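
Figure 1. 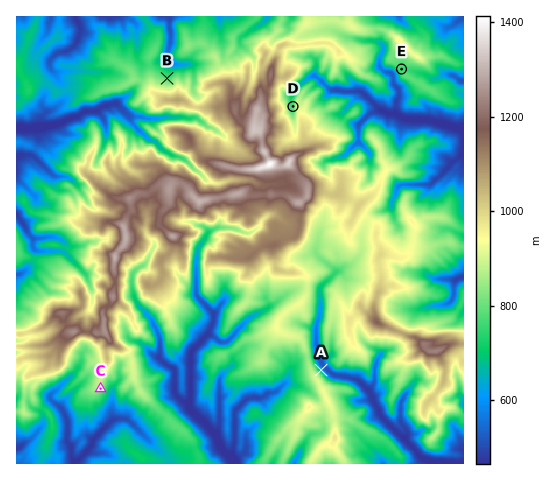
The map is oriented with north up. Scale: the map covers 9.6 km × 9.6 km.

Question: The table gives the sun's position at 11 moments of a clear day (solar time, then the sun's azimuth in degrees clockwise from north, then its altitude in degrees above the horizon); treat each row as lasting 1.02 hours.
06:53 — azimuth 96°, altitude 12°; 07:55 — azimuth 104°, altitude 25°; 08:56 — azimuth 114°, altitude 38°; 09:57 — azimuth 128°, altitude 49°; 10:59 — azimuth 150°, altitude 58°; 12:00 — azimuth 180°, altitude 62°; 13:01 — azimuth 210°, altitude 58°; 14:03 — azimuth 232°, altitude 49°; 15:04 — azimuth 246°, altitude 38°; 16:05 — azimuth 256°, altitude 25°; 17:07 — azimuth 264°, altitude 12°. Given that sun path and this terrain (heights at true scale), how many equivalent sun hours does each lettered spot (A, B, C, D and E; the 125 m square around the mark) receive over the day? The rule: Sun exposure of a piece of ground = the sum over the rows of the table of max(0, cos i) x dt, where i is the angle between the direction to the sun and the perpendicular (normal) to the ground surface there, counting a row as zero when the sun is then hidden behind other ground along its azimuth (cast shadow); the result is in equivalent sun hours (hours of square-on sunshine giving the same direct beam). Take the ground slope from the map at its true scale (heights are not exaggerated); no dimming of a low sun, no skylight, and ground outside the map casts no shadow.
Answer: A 2.8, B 4.4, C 7.1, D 3.4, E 6.7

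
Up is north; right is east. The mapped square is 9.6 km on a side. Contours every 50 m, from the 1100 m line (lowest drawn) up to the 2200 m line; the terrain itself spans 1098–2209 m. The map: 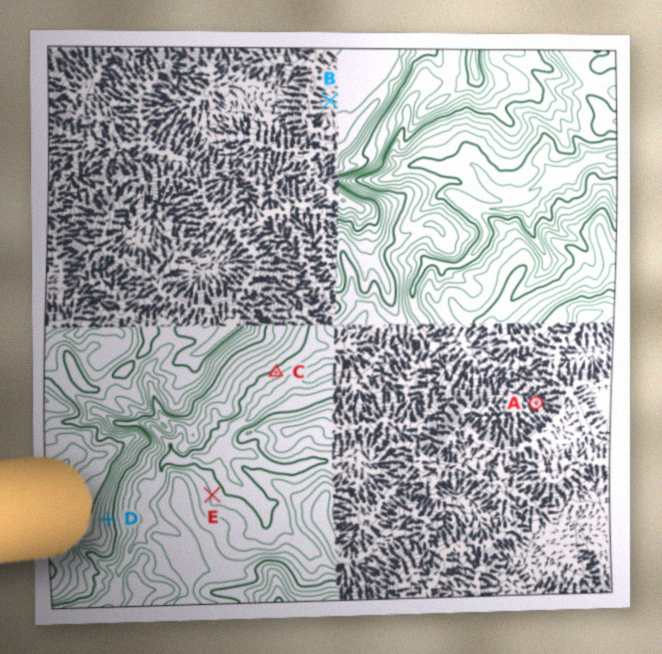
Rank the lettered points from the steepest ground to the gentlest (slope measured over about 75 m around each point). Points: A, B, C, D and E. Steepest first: D A C E B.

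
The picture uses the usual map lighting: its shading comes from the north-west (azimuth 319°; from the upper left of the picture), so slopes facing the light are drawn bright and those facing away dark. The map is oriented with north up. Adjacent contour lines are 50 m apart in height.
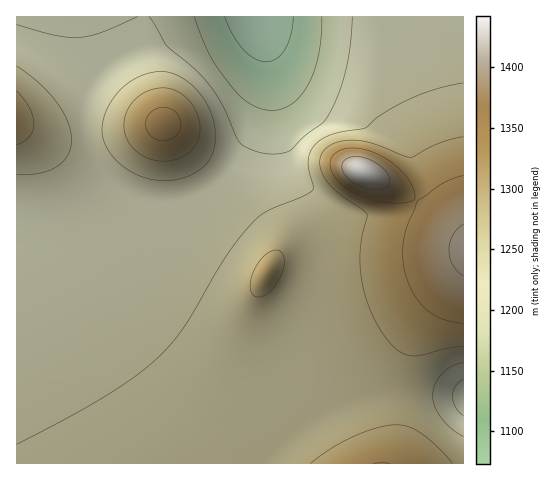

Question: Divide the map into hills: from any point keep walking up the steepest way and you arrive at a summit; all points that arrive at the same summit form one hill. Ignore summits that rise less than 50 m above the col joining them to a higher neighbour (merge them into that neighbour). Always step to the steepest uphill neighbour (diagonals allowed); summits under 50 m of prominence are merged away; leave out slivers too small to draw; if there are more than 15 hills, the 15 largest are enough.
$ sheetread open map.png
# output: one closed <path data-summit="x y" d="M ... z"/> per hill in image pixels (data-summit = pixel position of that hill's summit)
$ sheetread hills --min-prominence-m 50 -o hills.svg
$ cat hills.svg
<path data-summit="382 463" d="M77 226l-61 2 1 236 447-1-1-67-93-2-36 5-26-6-34-19-8-2-21 6-24 0-14-4-18-8-16-12-26-27-21-30-32-55z"/><path data-summit="463 250" d="M463 16l-202 1 9 24 15 16 24 13 54 16 17 13 36 58 6 12 1 13-2 10-7 11-16 11-16 4-31-4-26-12-23-21-14-22-5-15 6 24 23 55 3 13 0 23-6 32-13 37-16 29-20 16 6-1 8 2 34 19 26 6 36-5 94 2z"/><path data-summit="266 273" d="M266 45l1 38-7 32-20 40-19 23-20 14-25 8-31 0-22-7-22 19-20 9-18 4 14 1 14 11 49 81 33 36 28 18 20 6 24 0 12-4 13-7 10-10 21-41 13-47 1-33-3-13-20-45-8-25z"/><path data-summit="164 124" d="M259 16l-172 1 7 17 4 20-2 13-9 30 0 37 8 31 7 11 11 12 10 5 22 7 31 0 27-9 25-20 23-34 12-34 4-20 0-29-5-32z"/><path data-summit="17 118" d="M87 16l-71 1 1 210 38 0 22-5 24-10 21-18-22-21-7-14-5-18-2-23 1-21 9-30 2-13-4-20z"/><path data-summit="363 172" d="M263 23l19 115 6 21 9 16 28 27 26 12 31 4 16-4 11-6 12-16 2-10-1-13-6-12-36-58-17-13-54-16-17-8-19-17z"/>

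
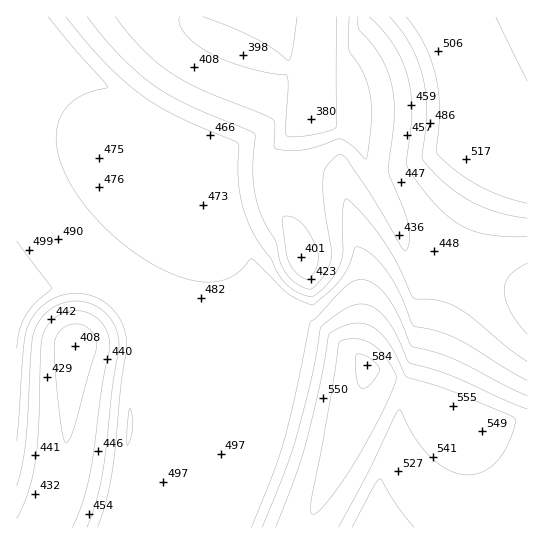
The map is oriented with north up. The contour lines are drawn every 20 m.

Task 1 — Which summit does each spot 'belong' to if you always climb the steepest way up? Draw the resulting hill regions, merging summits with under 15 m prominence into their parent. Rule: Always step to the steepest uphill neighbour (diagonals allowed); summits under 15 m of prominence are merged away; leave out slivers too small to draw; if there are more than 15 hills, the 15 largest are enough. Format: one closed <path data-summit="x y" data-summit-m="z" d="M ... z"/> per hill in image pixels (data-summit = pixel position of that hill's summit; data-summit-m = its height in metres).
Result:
<path data-summit="367 363" data-summit-m="584" d="M317 16l-301 1 0 104 41 4 40 14 37 20 32 21 6 9 0 12-5 17-19 36-25 36-48 57-11 116-7 30-14 35 485-1 0-236-49-19-68-23-7-4-47-104-15-14-31-8z"/><path data-summit="466 159" data-summit-m="517" d="M527 16l-209 0-2 5-5 93 0 6 31 7 15 14 49 106 121 44z"/><path data-summit="17 318" data-summit-m="511" d="M30 121l-14 1 1 406 25 0 15-35 10-50 8-96 66-82 20-35 11-29 0-12-6-9-48-31-21-10-30-11z"/>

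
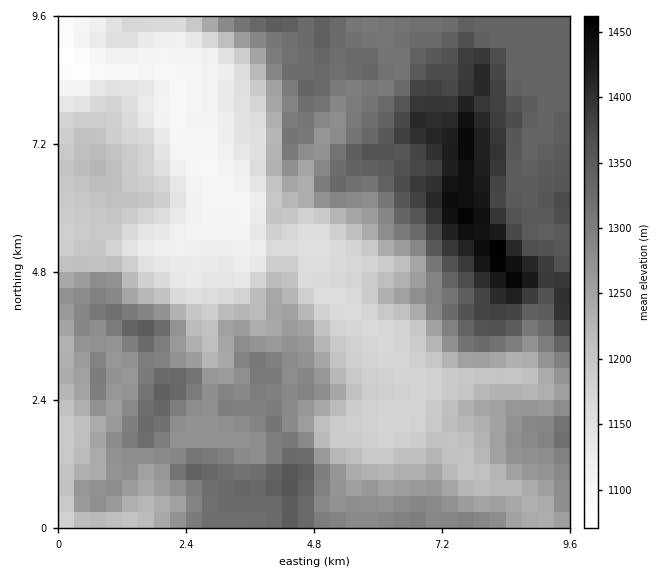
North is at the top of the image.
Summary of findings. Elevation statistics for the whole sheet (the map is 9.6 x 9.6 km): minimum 1065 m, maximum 1475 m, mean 1260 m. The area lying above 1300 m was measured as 31.3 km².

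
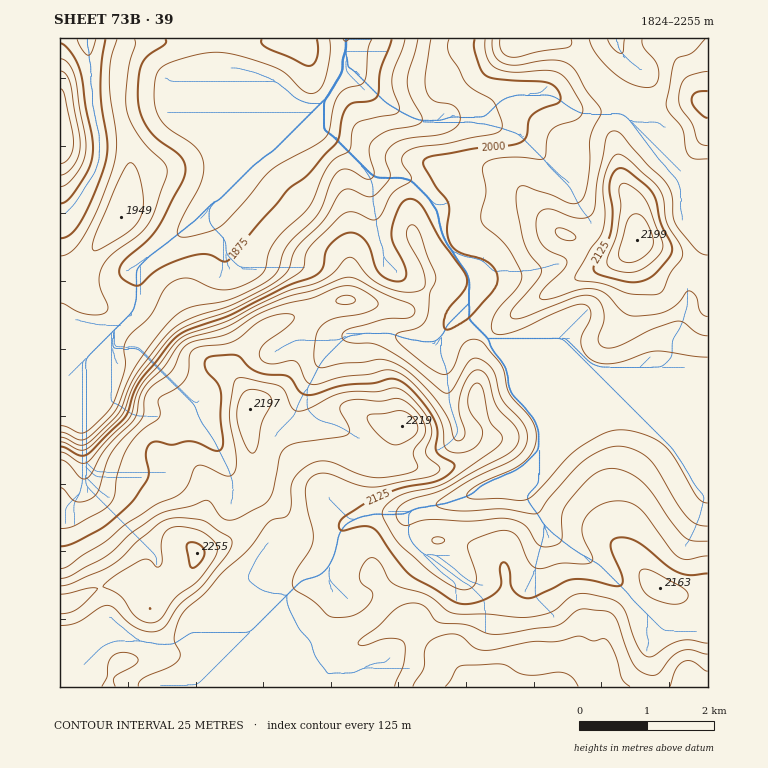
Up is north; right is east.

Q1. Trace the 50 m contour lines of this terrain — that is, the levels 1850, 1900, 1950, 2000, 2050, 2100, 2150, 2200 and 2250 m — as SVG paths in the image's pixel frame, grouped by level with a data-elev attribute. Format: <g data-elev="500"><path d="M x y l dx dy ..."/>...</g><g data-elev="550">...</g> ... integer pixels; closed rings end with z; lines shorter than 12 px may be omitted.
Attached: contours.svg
<g data-elev="1850"><path d="M96 39l-4 11-3 5-3-1-4-4-5-11"/><path d="M372 39l-4 10-2 24-1 8-5 4-14 4-7 6-6 12-4 24-5 8-52 31-9 8-22 27-21 22-9 4-19 5-8 1-5-1-2-4 3-10 21-41 3-17-2-8-6-9-29-20-9-12-3-10-1-12 1-15 4-8 10-7 27-8 16-3 16 1 24 7 25 8 10 6 17 17 8 3 5-2 4-4 4-10 5-24 0-15"/></g><g data-elev="1900"><path d="M60 303l17 8 10 3 13 1 7-4 0-6-6-14-2-8 1-9 2-7 9-12 27-20 10-10 6-12 13-37 0-7-2-5-24-25-9-14-5-13-1-14 1-18 3-19 5-17 0-5"/><path d="M60 187l9-5 10-12 6-12 1-12-11-70-6-12-4-3-5-2"/><path d="M117 39l-6 19-2 18 1 21 6 42-2 25-15 43-15 29-12 15-7 4-5 1"/><path d="M405 39l-13 39 1 12 6 17-1 5-5 3-32 6-6 4-3 7-3 18-13 8-8 8-19 41-27 26-10 12-4 9-3 15-3 5-16 10-18 6-14-1-25-11-10 1-9 4-7 8-13 25-19 17-5 9-2 7 1 13 0 8-11 31-5 9-17 17-8 6-5 0-12-6-7-1"/></g><g data-elev="1950"><path d="M60 164l5-2 5-6 4-14-9-45-2-5-3-3"/><path d="M431 39l-6 37 1 14 3 6 5 5 17 3 6 5 3 8-2 8-7 6-8 3-36 5-14 5-5 5-3 7 1 5 4 13-3 9-11 11-5 3-6-1-16-7-5 1-3 2-17 28-28 29-7 20-6 7-14 10-33 17-42 14-17 9-13 12-27 34-7 14-12 28-24 24-7 5-6 2-21-8"/></g><g data-elev="2000"><path d="M475 39l-1 9 3 10 4 12 5 6 12 3 51 4 8 6 4 9-4 5-15 6-10 6-4 6-2 16-6 6-10 2-34 3-43 8-6 2-4 3 0 3 3 5 10 17 12 17 1 7-2 22 4 13 10 8 20 6 7 3 6 5 3 7 1 7-3 8-25 27-18 12-5 2-2-2-1-7 2-7 4-8 15-17 2-5 0-6-5-9-21-29-19-34-7-6-8-1-5 4-4 6-7 23 2 10 13 27 0 7-3 4-5 2-5-1-13-7-5-8-6-21-8-8-8-4-10 2-9 5-6 7-3 7-2 13-8 9-26 9-58 30-42 15-12 7-38 45-14 36-36 35-8 3-16-8-5-1"/></g><g data-elev="2050"><path d="M708 526l-12-2-10-8-10-15-19-32-9-11-13-8-14-4-8 1-8 2-22 13-32 34-11 15-3 3-36-5-44 2-13-2-7-3-1-2 3-3 25-17 44-22 10-6 5-6 4-7 0-7-1-6-6-11-18-20-9-29-5-6-7-4-7-2-5 3-17 29-3 3-3 0-7-4-30-26-26-16-10-3-20-1-9-3-2-3 1-4 6-4 36-10 24-1 5-3 1-4-1-4-4-3-23-9-28-15-8-3-8 1-29 12-31 8-26 12-31 17-41 13-8 7-14 21-18 18-5 10-3 17-3 6-28 29-17 29-3 2-5-1-13-15-8-3"/><path d="M492 39l0 9 3 8 3 4 7 4 12 1 35-5 10 1 7 3 7 7 10 19 12 15 3 7-11 25-2 43-3 13-4 8-5 3-7-1-17-8-27-9-5 0-3 4 0 17 6 33 5 12 12 14 2 5-5 10-24 27-2 5 0 3 4 3 7-1 52-20 14-3 10 4 5 9 1 12-6 20 2 5 5 3 6 0 7-2 32-16 27-9 7 2 13 10 11 3"/><path d="M642 39l2 9 11 13 4 9-2 11-2 4-5 2-17-2-17-10-18-19-6-8-3-9"/></g><g data-elev="2100"><path d="M708 556l-21 4-8-3-8-7-31-41-12-7-15-1-10 3-9 4-6 7-5 8-1 6 1 7 10 22-1 3-2 2-28 0-18 5-9 0-7-7-11-25-7-5-10 0-22 7-7 3-3 4 0 5 8 25 0 5-2 5-4 3-6 2-14-5-20-13-30-27-14-22-4-11 4-6 10-9 11-4 25-5 14-5 53-38 3-5 0-4-13-17-8-33-3-3-5 2-4 7-1 9 3 12 11 15 1 5-2 7-5 7-7 4-10 2-8-1-6-5-2-21-8-17-20-23-17-14-6-2-7 0-15 4-29 3-22 7-7 0-6-3-7-16-4-4-5 0-18 3-10-4-3-6 4-9 23-17 8-8 0-4-7-2-10 1-15 5-22 18-9 4-30 5-8 3-3 5-1 15-4 9-8 9-17 10-2 3 2 12-1 5-20 15-13 17-8 23-3 21-4 8-8 8-27 15-16 4"/><path d="M433 543l8 1 3-3 1-2-4-2-5 0-4 2z"/><path d="M337 303l12 1 4-1 2-3-3-4-8-1-8 5z"/><path d="M636 294l19 1 7-3 9-20 10-13 2-7-3-8-13-21-3-23-4-10-6-8-24-21-7-5-5-2-3 1-4 4-7 21-1 11 2 24-2 15-4 7-9 12-15 29 3 3 23 2 24 9z"/><path d="M566 240l7 0 3-3-3-3-6-4-6-2-5 1-1 3 2 3z"/><path d="M708 71l-16 4-7 3-4 8-2 12 1 9 12 17 6 17 3 3 7 2"/></g><g data-elev="2150"><path d="M708 643l-17-3-10 1-12 4-15 11-7 0-5-3-5-9-11-30-5-9-10-6-23-5-14 1-22 17-20 5-14 0-30-3-36-1-6-3-19-15-25-7-9-5-5-5-8-16-7-4-4 0-4 4-5 8-1 7 3 6 10 9 0 7-6 8-12 8-10 2-13 0-19-17-16-10-4-5 1-8 17-27 3-11 0-8-6-22-2-17 2-8 5-7 7-3 8-1 31 12 17 2 54-10 8-3 3-4-1-4-10-8-3-5 0-5 6-15-4-14-6-10-12-13-8-6-7-2-17 4-24-1-13 2-12 5-20 11-10 2-7-3-7-16-5-6-34-8-8 0-4 6-4 27 0 12 6 35 0 11-3 6-7 1-20-10-9 0-3 3-7 17-7 8-27 12-28 19-22 18-21 12-14 12-8 2"/><path d="M669 604l8 0 7-2 4-5-1-5-6-5-27-15-7-3-6 1-2 3 0 5 5 14 10 7z"/><path d="M628 272l10-1 10-6 12-11 3-9-18-46-11-11-11-5-3 3-1 4 2 17-4 25-10 30 1 4 4 3z"/></g><g data-elev="2200"><path d="M115 687l-2-7 2-4 22-13 1-4-3-4-12-3-11 4-4 7-1 15-5 9"/><path d="M630 687l-8-7-7-27-5-10-5-4-12 2-15-5-21 5-25 1-47 8-11-2-13-12-9-2-16 4-9 6-2 7-1 17-11 19"/><path d="M708 671l-16-10-8 0-8 9-6 17"/><path d="M60 626l17-4 22-14 9-3 6 3 14 14 10 7 12 3 10-2 7-6 13-20 18-14 8-8 22-29 3-7 1-5-4-5-26-16-20-2-13 1-12 6-21 17-15 16-10 7-39 18-12 3"/><path d="M395 445l12-4 9-8 2-7-5-8-6-5-7-2-32 5 0 5 7 10 12 11z"/></g><g data-elev="2250"><path d="M190 567l2 1 5-2 5-6 3-7-1-3-3-5-9-3-4 1-1 3z"/></g>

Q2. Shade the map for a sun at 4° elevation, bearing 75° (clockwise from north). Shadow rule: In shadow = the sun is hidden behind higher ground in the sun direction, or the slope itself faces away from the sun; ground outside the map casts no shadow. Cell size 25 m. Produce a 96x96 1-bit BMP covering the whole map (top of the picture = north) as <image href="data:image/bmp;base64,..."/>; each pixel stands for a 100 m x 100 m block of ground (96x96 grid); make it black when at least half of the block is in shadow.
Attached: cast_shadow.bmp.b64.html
<image width="96" height="96" href="data:image/bmp;base64,Qk2+BAAAAAAAAD4AAAAoAAAAYAAAAGAAAAABAAEAAAAAAIAEAAATCwAAEwsAAAIAAAAAAAAA////AAAAAAAAAAAAAADwAAAAAPAAAAAAAAAgAAAAAPAAAAAAAAB4AAAAAfAAAAAAAAB+AAAAAPAAAAAAAAB+AAAAAGAAAAAAAAA+AAAAAAAAAAAAAAAIAAAAAAAAAAAAAAAAAAAAAAAD+AAAAAAAAAAAAAAH+AAAAAAAAAAAAAAH+AAAAAAAAAAAAAAD8AAAAAAAAAAAAAAD4AAAAAAAAAAAAwABwAAAAAAAAAAADwAAAAAAAAAAAAAAHgAAAAAAAAAABwAAPgAAAAAAAAAABwAAfAAAAEAAAAAABwAA+AAAAOAAAAAAAgAD8AAD4eAAAAAAAAAH4AAD4cAAAAAAAAAfgAAD44AAAAAAAAB/AAAB/wAAAAAAAAD8AAAAHgAAAAAAAAD4AAAADAAAAAAAAADwAAAAAAAAAAAAAADgAAAAAAAAAAAAAAGAAAADgAAAAAAAAAGAAAAPwAAAAAAAAAOAAAAfwAAAAAAAAAHAAAAfgAAAA/wAAADgAAA/gAAAA/wAAABgAAA/wADwgfgAAAAwAAA/wAHwwEAAAAAAAAB/4APwAAAAAAAAAAD/8A/wAAAAAAAAAAD/8D/wAAcAHAAAAAD/8H/wAB8APAAAAAD/+P/wAH4APAAAAAD/+P/wAPgAfAAAAAD//H/wAPAAfAAAAAD//D/wAAAA+AAAAAD//B/wAAAA+AAAAAD//A/gAAAA+AAAAAD//AfgAAAA+AAAAAD//+PAAAAA+AAAAAD///wAAAAA+AAAAAB///wAAAAA+AAAAAAf//gAAAAAeAAAAAAH//AAAAAAcAAPAAAB/+AAAAAAMAAPAAAAP+AAAAAAAAAPAAAAD+DgAAAAAAAPgAAAA+H4AAAAB4APgB4AAAP4AAAAD8AfwA4AAAH4AAAAB+A/4AQABAD8AAAAH/A/4AAABgB/AAAAP/wf4AAABAB/gAAAP/8f8AAAAAD/wAAAH///8AAAAAD/wwA4H///8AAAAAD//4D8H///8AAAAAD//4D4D///8AAAAAB//4H4H///8ABwAAA//gHwH///8AD4AAAP/gHwD///8AD8AAAH/gPwA///+AD+AAAH/wPgAf+f+AD+AAAD/4PgAH8f+AD/AAAB/4PgAD4/8AD/AAAB/4PgABh/8AB/gAAA/4PAAAD/8AB/gAAA/4PAAAH/8AA/gAAAf4OAAAH/4AAfgAAAP4f/AAD/4AAfgAAAH4//AAD/4AAPgAAAH5/+AAB/wAAPwAAAD5/8AAB/wAAHwAAAB5/gAAAfwDgHwAAAD/+AAAAPwHwHgAAAH/gAAAAHgP4HgAAAD/AAAA8Hgf4HgAAAD/AAAB4Dg/4PgAAAB+AAAAADB/4PAAAAH+B8AAAfB/4PAAAA/+P+AAf/A/4PAAAA///+AB//g/wPAAAAP//+AB//A/gfAAAAB///AB//A/gfAAAAAf///A/+A/gfAAAAcP///+P8B/AfAAAA8P///+D8B+AfAAAB4H///+B4D+AfAAAHwD///+AAH8AfgAAHAD///+AAPwAPgAAAABn/j+AAHwA="/>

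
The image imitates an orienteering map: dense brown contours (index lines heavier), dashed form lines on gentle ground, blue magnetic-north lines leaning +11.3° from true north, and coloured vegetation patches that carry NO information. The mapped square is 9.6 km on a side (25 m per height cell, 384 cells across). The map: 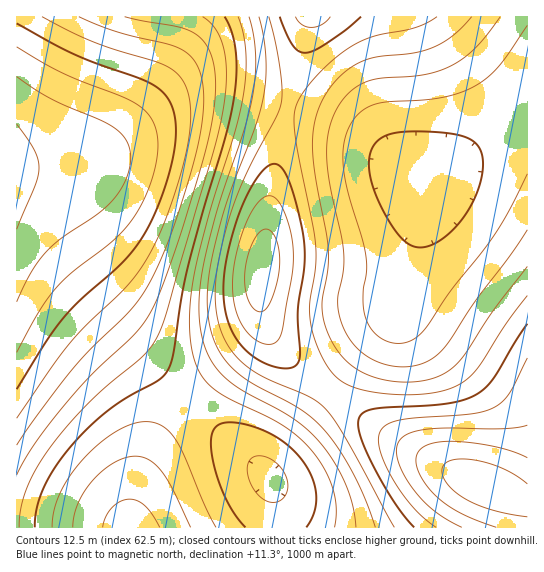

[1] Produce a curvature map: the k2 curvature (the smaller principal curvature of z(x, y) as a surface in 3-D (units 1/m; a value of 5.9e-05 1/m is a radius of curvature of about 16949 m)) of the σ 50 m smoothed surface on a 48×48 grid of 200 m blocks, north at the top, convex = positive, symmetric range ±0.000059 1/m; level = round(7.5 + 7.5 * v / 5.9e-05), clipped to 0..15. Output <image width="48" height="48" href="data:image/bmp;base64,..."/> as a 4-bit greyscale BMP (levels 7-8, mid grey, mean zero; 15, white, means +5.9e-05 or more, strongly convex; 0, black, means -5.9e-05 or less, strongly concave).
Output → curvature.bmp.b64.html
<image width="48" height="48" href="data:image/bmp;base64,Qk32BAAAAAAAAHYAAAAoAAAAMAAAADAAAAABAAQAAAAAAIAEAAATCwAAEwsAABAAAAAAAAAAAAAAABEREQAiIiIAMzMzAERERABVVVUAZmZmAHd3dwCIiIgAmZmZAKqqqgC7u7sAzMzMAN3d3QDu7u4A////AJmaqqqqmZiHd2ZUQzMzMzMiIjNFaJmHdpmaqqqpmZiId2ZUMyMzIiIiI0VoqqmYh5maqqqpmZiId3ZUMiIiEREiNGiruqqZiJmaqqmZmYiId2ZUMhERERIkV5q7uqqZmImZmZmZmIiHdmVDIQAAASNWiaqruqqZmYiZmZmZiIh3ZlQyEAAAEkV4iaqqqqqZmIiZmZmIiId3ZUMhAAABNFZ3iZmqqqmYdXiIiIiIiId2VDIQAAATRVZneJmaqph1Q3eIiIiIiHdlQyEAAAE0VVVmd4mZqXVDIXd4iIiIh3ZlMhAAACRURFVWZ3iJhkMhEWd3d4iId3ZUIQAAAkVURERVVneHUyERImZnd3d3d2VDEAAAJWVUREREVWZkMhEiNGZmd3d3d2VCEAACV3ZURDNERFQyERIzRWZmd3d3d2QxAAAliXZVRDMzRDIhEiNFZmZmd3d3dlQhAAFIqYZVRDMzMyERIzRWd2ZmZ3d3dlMgABN6qodVRDMzIhEiNFZneGZmZ3d3dkMQACWbuYZUREMyIiI0RWZ3iGZmZ3d3ZUIQATeruYZEREMiIjRFVmd3iHZmZnd3ZUIQAlm7qXZDNDMjMzRFVWZ3iHZmZmd3ZTIQE2q7qXUzIzMzQ0RFVWZneHdmZmZ2VDEAFHq7qHUyESNEREREVVZmd3dmZmZmVCEAJIq7qXZTEAJEREREVVVmZ3d2ZmZlQyEAJYu7qph1MhEkRERFVVVmZnd2ZmZlQyEAJYu7uqqVMiMzRERVVVVWZnd2ZmZVQxEAJZq7u7uWMiNEREVVVVVmZnd2ZmZVQhEAJYqqq7umQiNEREVVVVVmZnd2ZmZUMhAAJYmaqqqmQyNERFVVVVZmZnd2ZmVUMhAAFImZqqqnQyNEVVVVVWZmZndmZmVUMhAAFIiZmZmHQyNEVVVVZmZmZnZmZmVUMhAAFImZmIh3QyNEVVVWZmZmZnZmZmVUMhAAE3iZiId3QyM0RVVmZmZmZmZmZmVUMhAAA2iIiHd2UyM0RVVmZmZmZmZmZmVUMhAAAleId3dmUyI0RVVmZmZmZmZmZlVUQhEAAUZ3d3ZmUyI0RVVWZVVVVmZmZVVUQyEAATZndmZVQyI0RFVVVVVVVWZmVVVVQyEAACVmZmVVQyIzRFVVVVVVVWZmVVVVQyEAACRmZlVUQyIzRFVVVVVVVWZmVVVVRDIQABRWZVVUQyIzRVVVVVVVVWZmVVVVVDIQAANWZVVVRDI0VVZlVVVVVWZmVVVVVEMQAAJVVVVVRDI0VmZmVVVVVWZmZVVlVUMhAAFFVVVVVDM0VmZmZVVVRGZmZmZmZUQhAAE1VVVVVUM0Z3dmZlVVRGZmZmZmZlQxAAA1VVVVVUM0Z3d3ZmVVVGZmZmZmZlQyEAAkVVVVVVQ0Z3d3dmZVVGZmZmZmZmVDEAAUVVVVZlQ0Z4iHd2ZVVGZmZmZmZmVDIAATRVVWZmREZ4iId3ZlVWZmZmZ3d2ZUIQADRFVomnVEZ4mIiHdmVWZmZnd3d3ZUMQACV63/+3VEZ5mZiId2VQ=="/>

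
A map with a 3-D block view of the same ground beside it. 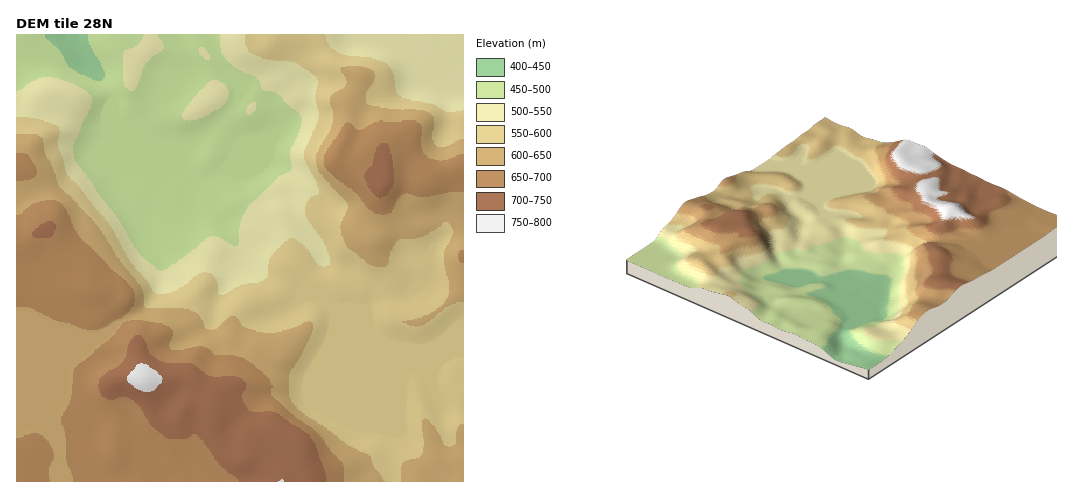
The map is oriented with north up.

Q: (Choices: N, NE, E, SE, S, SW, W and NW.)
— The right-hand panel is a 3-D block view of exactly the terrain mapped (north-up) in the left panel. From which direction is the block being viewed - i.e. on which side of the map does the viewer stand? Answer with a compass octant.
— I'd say NW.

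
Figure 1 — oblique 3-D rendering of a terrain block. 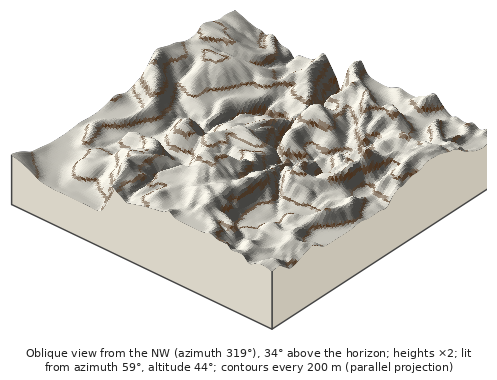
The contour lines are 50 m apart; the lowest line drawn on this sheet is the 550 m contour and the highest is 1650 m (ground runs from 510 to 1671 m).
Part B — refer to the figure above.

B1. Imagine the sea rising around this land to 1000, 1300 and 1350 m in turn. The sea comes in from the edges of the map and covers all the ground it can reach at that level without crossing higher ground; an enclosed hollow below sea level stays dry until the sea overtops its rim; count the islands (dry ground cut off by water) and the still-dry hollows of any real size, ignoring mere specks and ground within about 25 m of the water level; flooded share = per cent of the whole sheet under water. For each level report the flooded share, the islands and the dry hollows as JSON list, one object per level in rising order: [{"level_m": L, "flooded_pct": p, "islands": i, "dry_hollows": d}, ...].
[{"level_m": 1000, "flooded_pct": 23, "islands": 0, "dry_hollows": 0}, {"level_m": 1300, "flooded_pct": 76, "islands": 3, "dry_hollows": 0}, {"level_m": 1350, "flooded_pct": 82, "islands": 4, "dry_hollows": 0}]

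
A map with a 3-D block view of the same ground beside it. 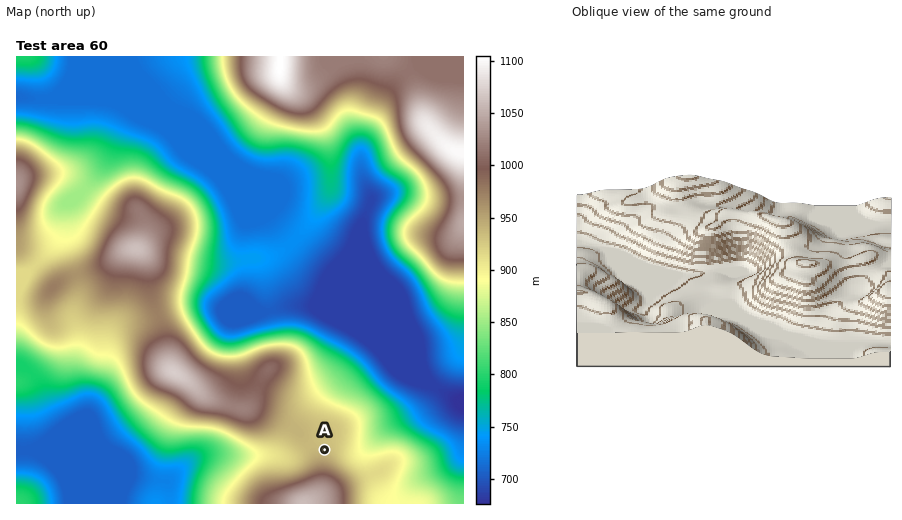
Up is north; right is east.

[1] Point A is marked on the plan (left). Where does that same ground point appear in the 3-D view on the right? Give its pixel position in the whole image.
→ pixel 675 204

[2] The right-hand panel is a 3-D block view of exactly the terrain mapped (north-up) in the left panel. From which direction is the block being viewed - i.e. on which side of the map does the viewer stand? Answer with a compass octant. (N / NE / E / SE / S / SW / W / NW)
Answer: N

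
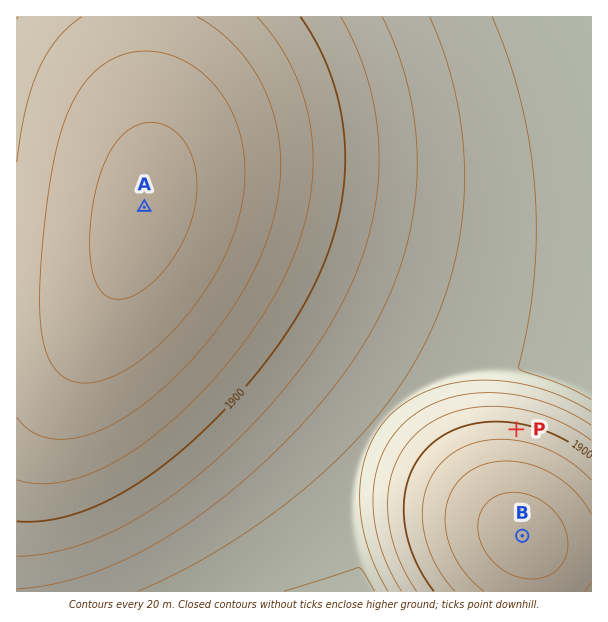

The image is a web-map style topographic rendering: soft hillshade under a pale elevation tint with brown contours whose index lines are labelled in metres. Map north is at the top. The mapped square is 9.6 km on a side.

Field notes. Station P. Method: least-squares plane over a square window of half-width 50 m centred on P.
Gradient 4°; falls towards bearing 9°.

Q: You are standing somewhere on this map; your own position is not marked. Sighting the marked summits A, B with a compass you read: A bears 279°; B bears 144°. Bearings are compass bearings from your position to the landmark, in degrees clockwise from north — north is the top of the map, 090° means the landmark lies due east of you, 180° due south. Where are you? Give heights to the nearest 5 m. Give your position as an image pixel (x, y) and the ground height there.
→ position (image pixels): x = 302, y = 232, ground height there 1920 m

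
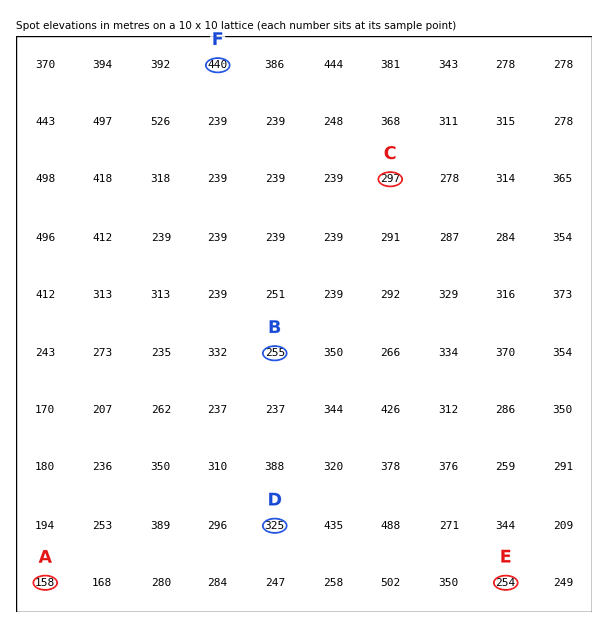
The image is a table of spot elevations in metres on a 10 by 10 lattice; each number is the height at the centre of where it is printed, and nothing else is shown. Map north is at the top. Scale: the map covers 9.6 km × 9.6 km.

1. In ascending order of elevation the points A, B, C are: A B C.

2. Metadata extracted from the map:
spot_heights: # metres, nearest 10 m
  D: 320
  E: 250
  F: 440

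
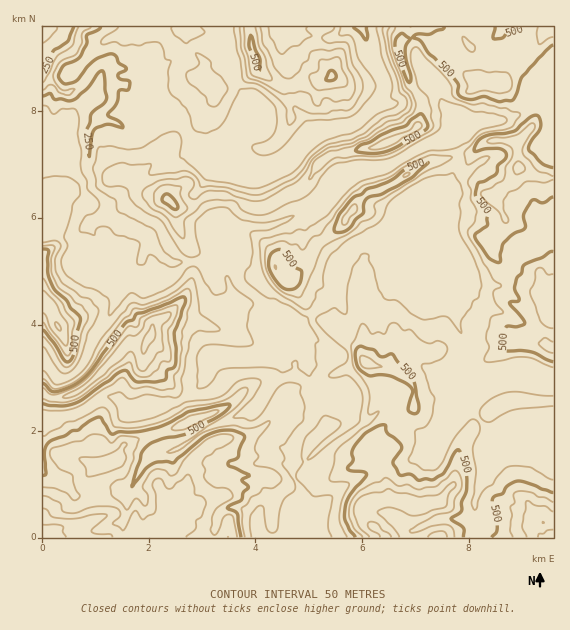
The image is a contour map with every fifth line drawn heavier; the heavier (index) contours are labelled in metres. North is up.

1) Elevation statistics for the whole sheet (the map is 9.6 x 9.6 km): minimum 180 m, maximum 740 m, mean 430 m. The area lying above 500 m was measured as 21.9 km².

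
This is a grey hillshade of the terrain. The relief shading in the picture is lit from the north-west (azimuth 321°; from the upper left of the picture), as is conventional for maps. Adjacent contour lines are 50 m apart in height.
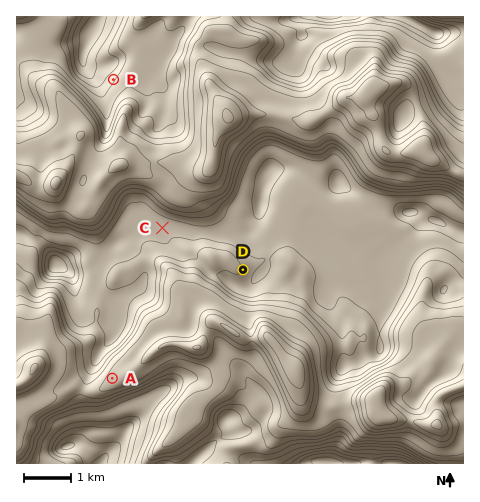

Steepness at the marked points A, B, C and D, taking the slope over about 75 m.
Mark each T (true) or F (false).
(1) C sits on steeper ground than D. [F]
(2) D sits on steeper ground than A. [T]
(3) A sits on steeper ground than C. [T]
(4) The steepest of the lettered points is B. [T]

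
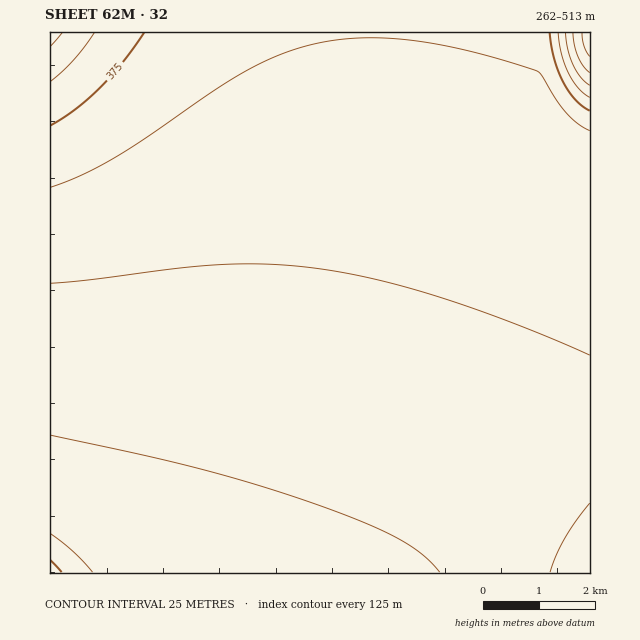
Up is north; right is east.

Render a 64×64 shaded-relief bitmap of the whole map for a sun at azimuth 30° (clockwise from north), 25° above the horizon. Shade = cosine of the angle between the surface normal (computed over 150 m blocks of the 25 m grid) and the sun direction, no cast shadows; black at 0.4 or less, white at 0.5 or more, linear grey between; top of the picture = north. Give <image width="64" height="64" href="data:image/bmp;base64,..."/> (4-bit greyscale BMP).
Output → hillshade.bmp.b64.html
<image width="64" height="64" href="data:image/bmp;base64,Qk12CAAAAAAAAHYAAAAoAAAAQAAAAEAAAAABAAQAAAAAAAAIAAATCwAAEwsAABAAAAAAAAAAAAAAABEREQAiIiIAMzMzAERERABVVVUAZmZmAHd3dwCIiIgAmZmZAKqqqgC7u7sAzMzMAN3d3QDu7u4A////AO26h2ZVVERERERERERERERERERERERERERERERERERE3LmHZVVEREREREREREREREREREREREREREREREREREPLqHZlVUREREREREREREREREREREREREREREREREREM7qHZlVUREREREREREREREREREREREREREREREREREMzqHZlVUREREREREREREREREREREREREREREREREREMzOHZlVUREREREREREREREREREREREREREREREREREQzM3ZlVURERERERERERERERERERERERERERERERERERDMzZlVUREREREREREREREREREREREREREREREREREREMzNVVUREREREREREREREREREREREREREREREREREREQzM1VUREREREREREREREREREREREREREREREREREREREMzVURERERERERERERERERERERERERERERERERERERERDNEREREREREREREREREREREREREREREREREREREREREQ0RERERERERERERERERERERERERERERERERERERERERDREREREREREREREREREREREREREREREREREREREREREREREREREREREREREREREREREREREREREREREREREREREREREREREREREREREREREREREREREREREREREREREREREREREREREREREREREREREREREREREREREREREREREREREREREREREREREREREREREREREREREREREREREREREREREREREREREREREREREREREREREREREREREREREREREREREREREREREREREREREREREREREREREREREREREREREREREREREREREREREREREREREREREREREREREREREREREREREREREREREREREREREREREREREREREREREREREREREREREREREREREREREREREREREREREREREREREREREREREREREREREREREREREREREREREREREREREREREREREREREREREREREREREREREREREREREREREREREREVERERERERERERERERERERERERERERERERERERERERERVRERERERERERERERERERERERERERERERERERERERERFVUREREREREREREREREREREREREREREREREREREREREVVRERERERERERERERERERERERERERERERERERERERERVVURERERERERERERERERERERERERERERERERERERERFVVREREREREREREREREREREREREREREREREREREREREVVVURERERERERERERERERERERERERERERERERERERERVVVRERERERERERERERERERERERERERERERERERERERFVVVUREREREREREREREREREREREREREREREREREREREVVVVRERERERERERERERERERERERERERERERERERERERVVVVERERERERERERERERERERERERERERERERERERERFVVVVREREREREREREREREREREREREREREREREREREREVVVVVERERERERERERERERERERERERERERERERERERERVVVVURERERERERERERERERERERERERERERERERERERFVVVVREREREREREREREREREREREREREREREREREREREVVVVVURERERERERERERERERERERERERERERERERERERVVVVVRERERERERERERERERERERERERERERERERERERFVVVVVEREREREREREREREREREREREREREREREREREREVVVVVURERERERERERERERERERERERERERERERERERERVVVVVRERERERERERERERERERERERERERERERERERERFVVVVVEREREREREREREREREREREREREREREREREREREVVVVVURERERERERERERERERERERERERERERERERERERVVVVVRERERERERERERERERERERERERERERERERERERFVVVVVEREREREREREREREREREREREREREREREREREREVVVVVURERERERERERERERERERERERERERERERERERERVVVVURERERERERERERERERERERERERERERERERERERFVVVVRERERERERERERERERERERERERERERERERERERWVVVVVERERERERERERERERERERERERERERERERERERXllVVVURERERERERERERERERERERERERERERERERERYvWVVVURERERERERERERERERERERERERERERERERERHv/ZVVVRERERERERERERERERERERERERERERERERERGr/9lVVVERERERERERERERERERERERERERERERERERFjf/2VVVEREREREREREREREREREREREREREREREREREWv//ZVVURERERERERERERERERERERERERERERERERER8//9lVURERERERERERERERERERERERERERERERERERY7//1VURERERERERERERERERERERERERERERERERERFn///VVREREREREREREREREREREREREREREREREREREav//9VRERERERERERERERERERERERERERERERERERERr///1RERERERERERERERERERERERERERERERERERERGv//+"/>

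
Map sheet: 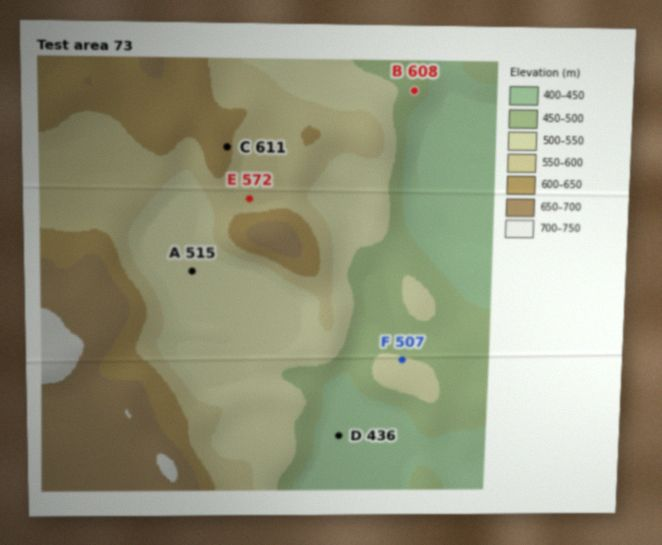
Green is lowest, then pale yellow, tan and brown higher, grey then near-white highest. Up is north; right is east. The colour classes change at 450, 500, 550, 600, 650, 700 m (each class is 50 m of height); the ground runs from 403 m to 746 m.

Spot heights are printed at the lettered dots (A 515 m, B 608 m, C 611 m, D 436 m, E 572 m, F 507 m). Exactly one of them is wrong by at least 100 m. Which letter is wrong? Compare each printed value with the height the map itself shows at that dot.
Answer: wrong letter B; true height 483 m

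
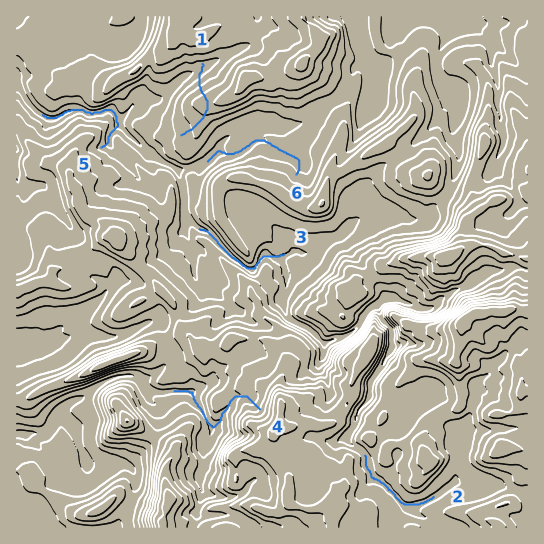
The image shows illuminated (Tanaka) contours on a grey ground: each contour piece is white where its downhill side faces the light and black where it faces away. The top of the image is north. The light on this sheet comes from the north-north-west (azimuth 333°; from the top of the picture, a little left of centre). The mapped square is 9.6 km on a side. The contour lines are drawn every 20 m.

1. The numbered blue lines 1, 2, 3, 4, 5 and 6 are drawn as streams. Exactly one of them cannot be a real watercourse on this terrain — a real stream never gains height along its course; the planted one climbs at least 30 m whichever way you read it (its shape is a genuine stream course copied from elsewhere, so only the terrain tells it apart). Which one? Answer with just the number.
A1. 1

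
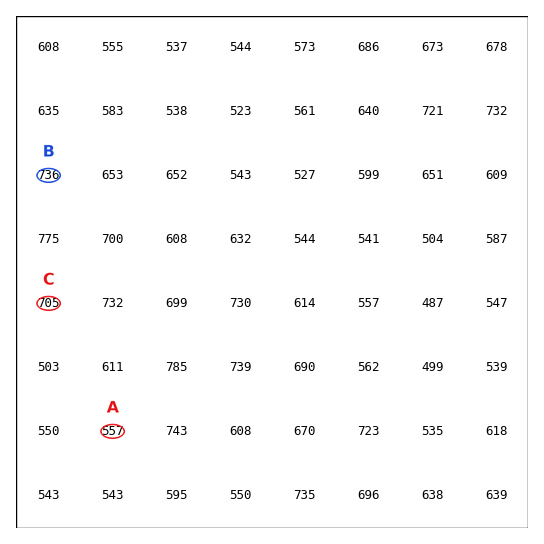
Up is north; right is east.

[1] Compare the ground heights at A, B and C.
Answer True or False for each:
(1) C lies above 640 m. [True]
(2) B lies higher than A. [True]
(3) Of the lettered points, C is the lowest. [False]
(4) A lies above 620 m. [False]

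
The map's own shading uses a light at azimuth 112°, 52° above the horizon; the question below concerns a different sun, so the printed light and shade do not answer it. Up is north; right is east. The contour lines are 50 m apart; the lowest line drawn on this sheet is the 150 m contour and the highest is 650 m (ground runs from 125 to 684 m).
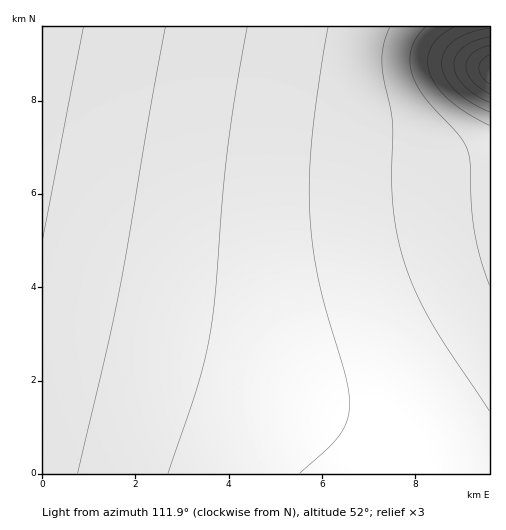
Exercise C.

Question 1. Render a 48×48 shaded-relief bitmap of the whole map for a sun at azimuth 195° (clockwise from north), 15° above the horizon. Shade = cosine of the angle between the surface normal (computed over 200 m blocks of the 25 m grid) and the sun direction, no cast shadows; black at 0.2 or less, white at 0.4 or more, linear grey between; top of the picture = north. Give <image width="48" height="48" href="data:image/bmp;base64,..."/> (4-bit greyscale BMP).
<image width="48" height="48" href="data:image/bmp;base64,Qk32BAAAAAAAAHYAAAAoAAAAMAAAADAAAAABAAQAAAAAAIAEAAATCwAAEwsAABAAAAAAAAAAAAAAABEREQAiIiIAMzMzAERERABVVVUAZmZmAHd3dwCIiIgAmZmZAKqqqgC7u7sAzMzMAN3d3QDu7u4A////AFRERERERERERERERERERERERERERERVVVREREREREREREREREREREREREREREVVVURERERERERERERERERERERERERERVVVVURERERERERERERERERERERERERFVVVVVkREREREREREREREREREREREREVVVVVVZkRERERERERERERERERERERERVVVVVVmZkRERERERERERERERERERERFVVVVVVZmZkREREREREREREREREREREVVVVVVVWZmZkRERERERERERERERERERVVVVVVVVmZmZkRERERERERERERERERFVVVVVVVVZmZmZkREREREREREREREREVVVVVVVVVWZmZmZlRERERERERERERERVVVVVVVVVVmZmZmZlRERERERERERERFVVVVVVVVVVZmZmZmZlVERERERERERFVVVVVVVVVVVWZmZmZmZlVUREREREREVVVVVVVVVVVVVWZmZmZmZlVVVERERFVVVVVVVVVVVVVVVmZmZmZmZlVVVVVVVVVVVVVVVVVVVVVVVmZmZmZmZlVVVVVVVVVVVVVVVVVVVVVVVmZmZmZmZlVVVVVVVVVVVVVVVVVVVVVVVmZmZmZmZlVVVVVVVVVVVVVVVVVVVVVVVmZmZmZmZlVVVVVVVVVVVVVVVVVVVVVVVmZmZmZmZlVVVVVVVVVVVVVVVVVVVVVVVWZmZmZmZlVVVVVVVVVVVVVVVVVVVVVVVVZmZmZmZlVVVVVVVVVVVVVVVVVVVVVVVVVWZmZmZlVVVVVVVVVVVVVVVVVVVVVVVVVVVVVVVVVVVVVVVVVVVVVVVVVVVVVVVVVVVVVVVVVVVVVVVVVVVVVVVVVVVVVVVVVVVVVVVVVVVVVVVVVVVVVVVVVVVVVVVVVVVVVVVVVVVVVVVVVVVVVVVVVVVVVVVVVVVVVVVVVVVVVVVVVVVVVVVVVVVVVVVVVVVVVVVVVVVVVVVVVVVVVVVVVVVVVVVVVVVVVVVVVVVVVVVVVVVVVVVVVVVVVVVVVVVVVVVVVVVVVVVVVVVVVVVVVVVVVVVVVVVVVVVVVVVVVVVVVVVVVVVVVVVVVVVVVVVVVVVVVVVVVVVVVVVVVVVVVVVVVVVVVVVVVmZlVVVVVVVVVVVVVVVVVVVVVVVVVVVWZneFVVVVVVVVVVVVVVVVVVVVVVVVVVZneJq1VVVVVVVVVVVVVVVVVVVVVVVVVWZ4ms3lVVVVVVVVVVVVVVVVVVVVVVVVVneavf/1VVVVVVVVVVVVVVVVVVVVVVVVZ3ms7//1VVVVVVVVVVVVVVVVVVVVVVVWZ4rO///1VVVVVVVVVVVVVVVVVVVVVVVWeJrO///1VVVVVVVVVVVVVVVVVVVVVVVmeJq97//1VVVVVVVVVVVVVVVVVVVVVVVWZ4iaqZhlVVVVVVVVVVVVVVVVVVVVVVVVZmZlUxAFVVVVVVVVVVVVVVVVVVVVVVVVVUQyAAAFVVVVVVVVVVVVVVVVVVVVVVVURDIQAAAFVVVVVVVVVVVVVVVVVVVVVVREQyEAAAAA=="/>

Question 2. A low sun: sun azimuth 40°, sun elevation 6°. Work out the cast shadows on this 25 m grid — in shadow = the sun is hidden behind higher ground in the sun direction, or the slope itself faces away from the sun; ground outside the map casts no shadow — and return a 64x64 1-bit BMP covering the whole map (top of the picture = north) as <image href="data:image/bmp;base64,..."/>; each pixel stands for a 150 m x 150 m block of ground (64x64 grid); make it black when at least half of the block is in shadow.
<image width="64" height="64" href="data:image/bmp;base64,Qk0+AgAAAAAAAD4AAAAoAAAAQAAAAEAAAAABAAEAAAAAAAACAAATCwAAEwsAAAIAAAAAAAAA////AAAAAAAAAAAAAAAAAAAAAAAAAAAAAAAAAAAAAAAAAAAAAAAAAAAAAAAAAAAAAAAAAAAAAAAAAAAAAAAAAAAAAAAAAAAAAAAAAAAAAAAAAAAAAAAAAAAAAAAAAAAAAAAAAAAAAAAAAAAAAAAAAAAAAAAAAAAAAAAAAAAAAAAAAAAAAAAAAAAAAAAAAAAAAAAAAAAAAAAAAAAAAAAAAAAAAAAAAAAAAAAAAAAAAAAAAAAAAAAAAAAAAAAAAAAAAAAAAAAAAAAAAAAAAAAAAAAAAAAAAAAAAAAAAAAAAAAAAAAAAAAAAAAAAAAAAAAAAAAAAAAAAAAAAAAAAAAAAAAAAAAAAAAAAAAAAAAAAAAAAAAAAAAAAAAAAAAAAAAAAAAAAAAAAAAAAAAAAAAAAAAAAAAAAAAAAAAAAAAAAAAAAAAAAAAAAAAAAAAAAAAAAAAAAAAAEAAAAAAAAAA8AAAAAAAAAD4AAAAAAAAAPwAAAAAAAAA/wAAAAAAAAD/gAAAAAAAAH/gAAAAAAAAf/gAAAAAAAB//AAAAAAAAH/8AAAAAAAAf/wAAAAAAAB//AAAAAAAAD/8AAAAAAAAP/wAAAAAAAA//AAAAAAAAB/8AAAAAAAAD/wAAAAAAAAH4AAAAAAAAAAAAAAAAAAAAAAAAAAAAAAAAAAAAAAAAAAAAAAAAAAAAAA=="/>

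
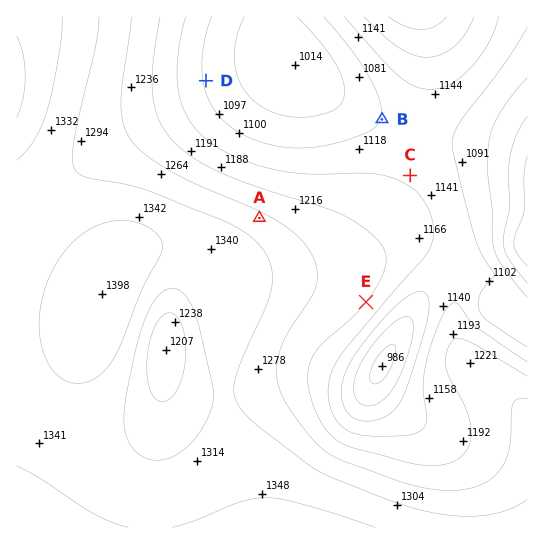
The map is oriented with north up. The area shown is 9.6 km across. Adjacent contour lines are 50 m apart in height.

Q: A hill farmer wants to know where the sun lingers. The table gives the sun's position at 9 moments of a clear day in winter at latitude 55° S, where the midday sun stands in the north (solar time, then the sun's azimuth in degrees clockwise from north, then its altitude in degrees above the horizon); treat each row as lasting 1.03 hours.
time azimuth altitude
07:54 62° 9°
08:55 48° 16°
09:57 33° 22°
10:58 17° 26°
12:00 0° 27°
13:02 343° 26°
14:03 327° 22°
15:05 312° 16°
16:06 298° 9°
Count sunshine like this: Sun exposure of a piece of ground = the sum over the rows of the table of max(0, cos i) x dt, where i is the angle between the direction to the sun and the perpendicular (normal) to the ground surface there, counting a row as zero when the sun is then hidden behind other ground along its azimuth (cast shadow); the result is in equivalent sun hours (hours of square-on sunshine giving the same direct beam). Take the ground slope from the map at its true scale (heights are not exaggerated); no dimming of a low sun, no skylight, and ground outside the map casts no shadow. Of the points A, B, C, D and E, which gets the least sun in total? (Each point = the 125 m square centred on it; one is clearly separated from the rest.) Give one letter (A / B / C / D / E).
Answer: E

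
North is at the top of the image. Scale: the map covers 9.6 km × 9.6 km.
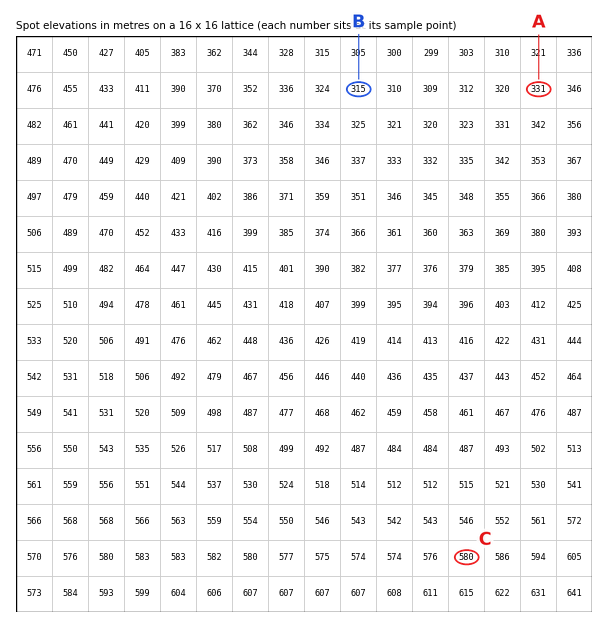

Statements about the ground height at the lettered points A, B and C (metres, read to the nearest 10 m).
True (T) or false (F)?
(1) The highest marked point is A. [F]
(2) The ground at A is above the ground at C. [F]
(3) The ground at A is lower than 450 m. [T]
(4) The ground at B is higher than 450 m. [F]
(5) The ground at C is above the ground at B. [T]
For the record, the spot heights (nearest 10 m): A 330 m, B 310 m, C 580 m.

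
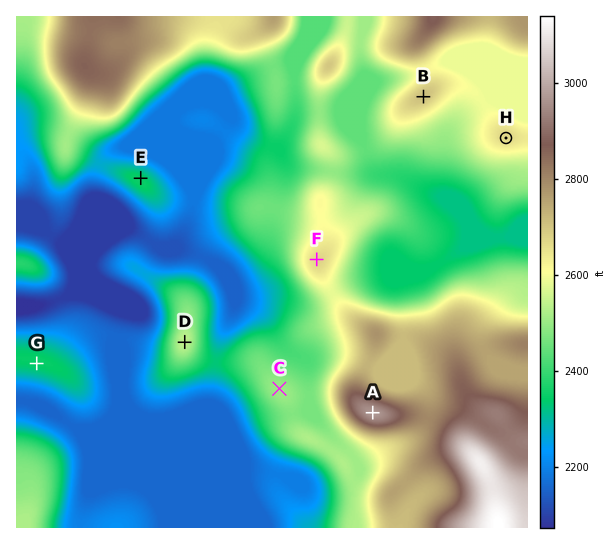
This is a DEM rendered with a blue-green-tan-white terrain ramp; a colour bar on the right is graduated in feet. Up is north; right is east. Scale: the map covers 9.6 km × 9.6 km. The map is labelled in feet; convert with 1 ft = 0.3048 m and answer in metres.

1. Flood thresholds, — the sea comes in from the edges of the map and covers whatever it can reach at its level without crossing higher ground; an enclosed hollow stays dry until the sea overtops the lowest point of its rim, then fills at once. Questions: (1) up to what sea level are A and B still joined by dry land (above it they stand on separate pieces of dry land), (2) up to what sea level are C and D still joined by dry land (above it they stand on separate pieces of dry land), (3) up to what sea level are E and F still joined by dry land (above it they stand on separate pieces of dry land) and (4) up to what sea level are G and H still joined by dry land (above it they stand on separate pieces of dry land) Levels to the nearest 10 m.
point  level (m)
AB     760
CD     710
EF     690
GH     660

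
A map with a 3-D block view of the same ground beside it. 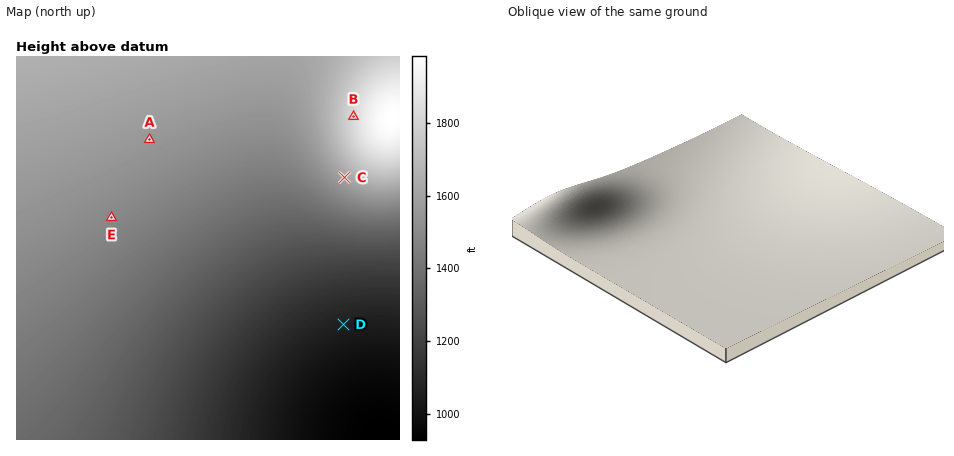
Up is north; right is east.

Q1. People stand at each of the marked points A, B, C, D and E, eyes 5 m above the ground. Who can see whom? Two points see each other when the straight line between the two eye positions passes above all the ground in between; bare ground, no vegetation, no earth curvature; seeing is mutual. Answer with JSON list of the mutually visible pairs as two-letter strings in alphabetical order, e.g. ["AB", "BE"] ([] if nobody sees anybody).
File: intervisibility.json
["AB", "AC", "AE", "BE", "CD", "CE"]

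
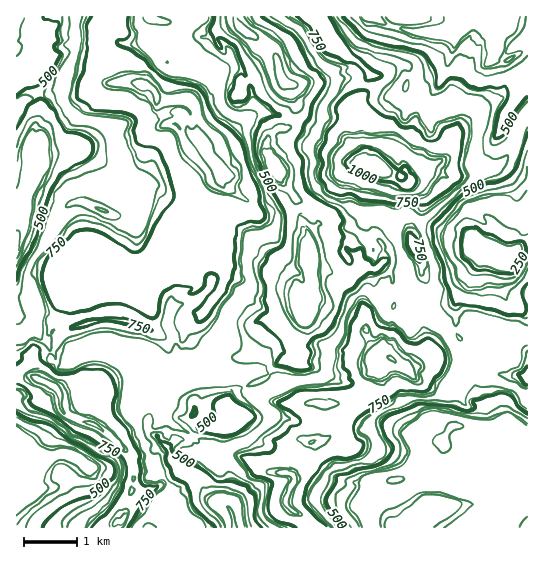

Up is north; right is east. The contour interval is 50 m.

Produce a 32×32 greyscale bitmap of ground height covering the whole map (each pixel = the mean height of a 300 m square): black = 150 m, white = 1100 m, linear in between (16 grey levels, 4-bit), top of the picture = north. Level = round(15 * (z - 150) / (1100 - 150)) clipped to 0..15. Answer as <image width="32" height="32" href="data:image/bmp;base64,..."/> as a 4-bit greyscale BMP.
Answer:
<image width="32" height="32" href="data:image/bmp;base64,Qk12AgAAAAAAAHYAAAAoAAAAIAAAACAAAAABAAQAAAAAAAACAAATCwAAEwsAABAAAAAAAAAAAAAAABEREQAiIiIAMzMzAERERABVVVUAZmZmAHd3dwCIiIgAmZmZAKqqqgC7u7sAzMzMAN3d3QDu7u4A////AEVnirl3d1JHmqhTNFVDIjM0Vmiqh3UyWKqGQzNFVDMjI0VWmpdlRWiqhlMiMzIiIiNENXp2VXeauphlQyIiIiIjM0eZdmd4maqpmXYyIiIiNFaKuHZ3d3mauql1MiIiIkaKu5d3dlVniaqpdUIiMyOJu6qHd2ZVZ5qqqpdlVmVGmsqqh3d3ZneJmqqpmYd2Z6upqYd3d3d3d3iau7qXd4mZh4h3d3d3d1Vnm8y6mHd4iZh3d4iId3ZlZ5rLmZd3d3iZmZmYmYdmVEaKqXh3d3d3mZmZmJmXdlM1eYd3d3ZmeKqqqqmZmHZDJGh3d3VVVXmqqqqqqZl2UzVWd3h0MzRpqqqqqqqpdlQ1VWeJYxECR5qqmaqqqXdkNWZ3mFIAATaJmYiaqqmIdEVnd5dCEiI1eIiHiqqqqXVVZ3d4YyIiNXiId4mqqqhVV4maqpZDMzNnd3eJqsunRXq83dypdlQzVnd4iavLlDWK3u7cuXd1MkVXeZq8yoRGis7cy6qHdkNVZ3mqzLp0VXm7u6mah2dUV3iJq8uYdlVoqqmYiYdXdXiaqru7hmZUaJqYd3d3ZlZ4qrvKqXZVM0eZmIdnZlVVaKqrqHd3VCRXiZmHVVRVVVeaqYd3dkM1eZmIdlVTNFVnmph3d2UzRoqXZUQzQzRVZ5qod3dTNWiZdERDMzMz"/>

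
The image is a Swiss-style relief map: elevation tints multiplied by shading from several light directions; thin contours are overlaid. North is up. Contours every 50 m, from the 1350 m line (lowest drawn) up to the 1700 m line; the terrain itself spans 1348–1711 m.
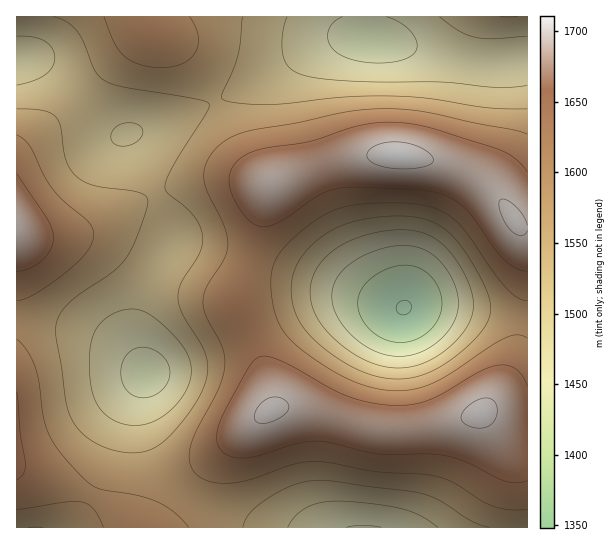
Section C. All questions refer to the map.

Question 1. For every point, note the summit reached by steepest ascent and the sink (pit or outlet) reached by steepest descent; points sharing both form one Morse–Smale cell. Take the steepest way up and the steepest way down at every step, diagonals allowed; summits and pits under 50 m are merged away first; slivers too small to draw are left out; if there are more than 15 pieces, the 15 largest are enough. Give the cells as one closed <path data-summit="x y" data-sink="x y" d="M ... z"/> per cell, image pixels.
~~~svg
<path data-summit="481 413" data-sink="403 307" d="M254 260l-5 1-2 8-7 22-1 16 28 70 5 20 1 12 9-2 19 1 82 21 36-1 63-15 15 22 14 14 10 4 7 0-1-134-92-14-22 0-12 3z"/><path data-summit="398 155" data-sink="373 39" d="M362 37l-24 2-20 6-59 35-43 21 20 45 13 20 14 14 12 3 50-19 36-8 37-1 28 4 35 10 21 12 15 14 18 26 6 6 6 1 1-167-54 2-79-20z"/><path data-summit="398 155" data-sink="403 307" d="M398 155l-25 0-34 5-66 23-6 10-16 66 150 49 12-3 22 0 92 14 1-90-7-2-24-32-23-19-32-13z"/><path data-summit="481 413" data-sink="363 527" d="M289 407l-15 1-16 11-36 30-39 41 16 13 27 13 33 12 269-1 0-73-17-5-14-14-15-22-63 15-36 1-26-5-43-13z"/><path data-summit="481 413" data-sink="147 373" d="M186 243l-12 0-9 10-21 40-8 32 1 21 10 25-6 26 2 25 4 16 10 24 10 13 14 14 2 0 39-40 50-40 0-12-4-16-29-74 1-16 9-32z"/><path data-summit="17 458" data-sink="147 373" d="M19 319l-3 0 0 148 7 5 48 15 27 12 16 10 20 19 23 0 26-38-20-20-16-32-6-27 0-14 6-24-26-24-26-14-32-10z"/><path data-summit="17 229" data-sink="17 59" d="M29 59l-13 2 0 170 11 5 35 0 16-3 19-6 42-26 16-6-3-13-21-44-4-3-9-2-11-8-57-57z"/><path data-summit="17 229" data-sink="147 373" d="M157 195l-18 6-45 27-16 5-16 3-35 0-10-4-1 86 47 7 32 10 26 14 24 22-9-36 3-26 10-28 23-39-3-17z"/><path data-summit="151 34" data-sink="17 59" d="M143 16l-108 0-3 27-5 11-6 4 17 3 12 7 57 57 15 10 44-12 47-20 2-4-3-6-19-31-18-17-25-12-5-7z"/><path data-summit="151 34" data-sink="373 39" d="M365 16l-220 0-1 6 6 11 25 12 18 17 10 13 12 26 44-21 59-35 28-8 23 2-4-10z"/><path data-summit="398 155" data-sink="17 59" d="M215 101l-49 22-39 11 8 11 22 48 25-9 29-5 23 0 31 5 7-1-9-3-18-19-9-15z"/><path data-summit="398 155" data-sink="147 373" d="M234 179l-41 2-37 13 13 31 3 10-1 9 23 0 57 15 16-66 4-8z"/><path data-summit="507 17" data-sink="373 39" d="M527 16l-161 0-1 13 5 10 25 4 58 16 21 4 39 0 15-4z"/><path data-summit="17 458" data-sink="37 527" d="M17 468l0 60 116-1-19-18-16-10-27-12-48-15z"/><path data-summit="17 458" data-sink="363 527" d="M183 491l-16 20-9 17 101-1-33-11-27-13z"/>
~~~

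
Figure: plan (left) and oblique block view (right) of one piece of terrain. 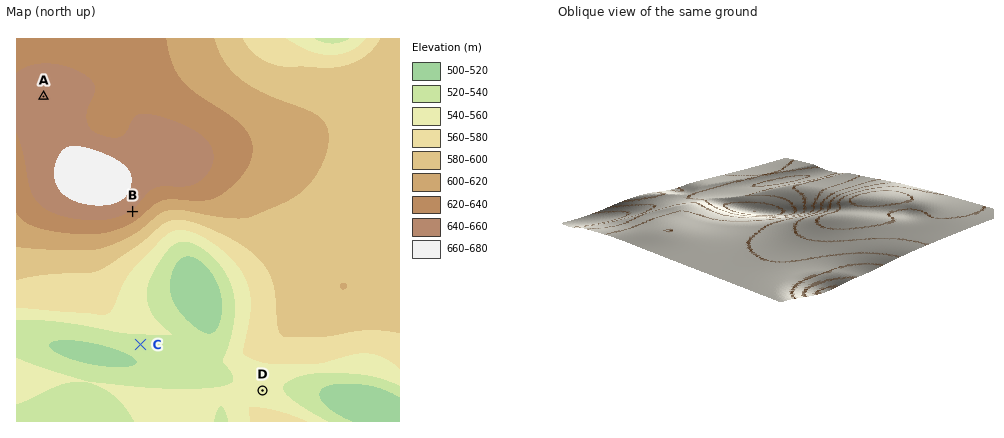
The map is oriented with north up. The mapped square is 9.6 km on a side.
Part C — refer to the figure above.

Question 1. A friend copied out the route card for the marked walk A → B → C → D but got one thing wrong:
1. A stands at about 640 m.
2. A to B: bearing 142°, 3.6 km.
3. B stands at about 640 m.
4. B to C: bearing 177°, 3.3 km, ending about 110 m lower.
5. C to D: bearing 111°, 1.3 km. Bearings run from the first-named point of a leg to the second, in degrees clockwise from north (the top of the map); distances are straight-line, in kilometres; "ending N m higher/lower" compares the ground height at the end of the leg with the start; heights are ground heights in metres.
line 5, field distance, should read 3.3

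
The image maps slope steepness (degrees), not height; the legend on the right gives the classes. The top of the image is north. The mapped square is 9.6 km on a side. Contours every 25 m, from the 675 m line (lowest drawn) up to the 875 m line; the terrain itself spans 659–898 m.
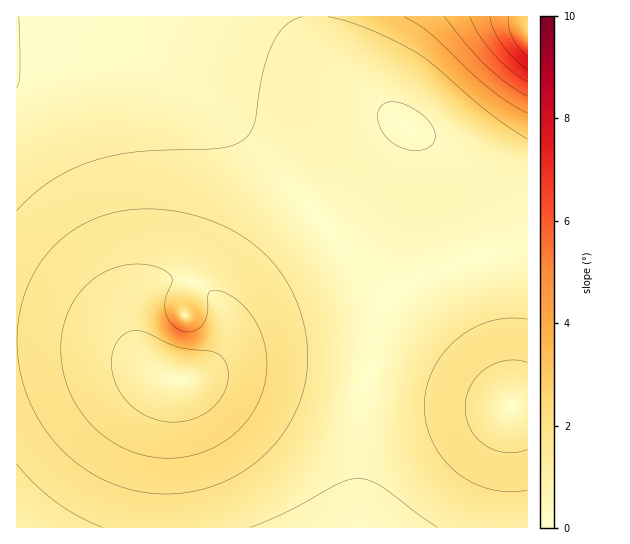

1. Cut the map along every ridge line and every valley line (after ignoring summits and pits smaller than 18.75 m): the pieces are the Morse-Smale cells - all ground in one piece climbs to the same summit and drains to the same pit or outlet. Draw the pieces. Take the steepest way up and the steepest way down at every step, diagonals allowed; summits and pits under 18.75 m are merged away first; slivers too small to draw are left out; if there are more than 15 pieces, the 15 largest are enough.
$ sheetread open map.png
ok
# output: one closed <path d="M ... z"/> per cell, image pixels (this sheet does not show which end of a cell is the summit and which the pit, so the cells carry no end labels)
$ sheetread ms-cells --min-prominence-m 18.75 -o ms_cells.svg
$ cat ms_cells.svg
<path d="M406 125l-6 5-52 64-78 67-33 33-9 17-3 26-8 18-22 22-5 3-20-1-47-26-28-8-52-5-27 1 1 187 342-1 0-70 5-62 9-50 15-46 14-12 44-20 33-11 49-11-1-68-18-1-26-8-33-16z"/><path d="M315 16l-299 1 1 323 48 1 30 4 28 8 32 18-11-13-7-12-4-16 2-17 6-15 12-11 20-8 21 2 18 13 11 19 2 24 3-26 9-17 33-33 64-53 71-82-40-33-32-32-13-23z"/><path d="M527 245l-48 11-33 11-44 20-14 12-11 30-13 66-5 62 0 71 169-1z"/><path d="M527 16l-210 0-1 7 9 26 15 20 25 24 34 28 30 19 45 24 29 11 24 2z"/><path d="M183 279l-17 1-13 7-12 11-8 23 2 17 9 20 14 14 17 8 15 0 9-5 14-14 11-23 0-20-8-19-17-15z"/>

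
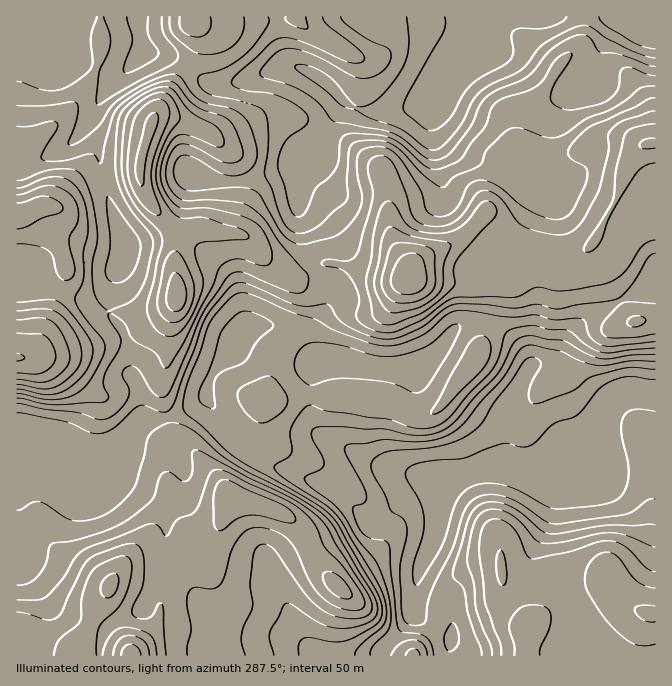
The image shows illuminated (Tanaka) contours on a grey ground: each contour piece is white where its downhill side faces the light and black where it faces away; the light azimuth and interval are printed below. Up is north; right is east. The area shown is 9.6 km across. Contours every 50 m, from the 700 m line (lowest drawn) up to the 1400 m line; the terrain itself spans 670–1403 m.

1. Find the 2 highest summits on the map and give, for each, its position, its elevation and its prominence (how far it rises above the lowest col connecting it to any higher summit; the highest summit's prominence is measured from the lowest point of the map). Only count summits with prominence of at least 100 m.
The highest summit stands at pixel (410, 277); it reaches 1293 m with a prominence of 245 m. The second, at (177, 297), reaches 1280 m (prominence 180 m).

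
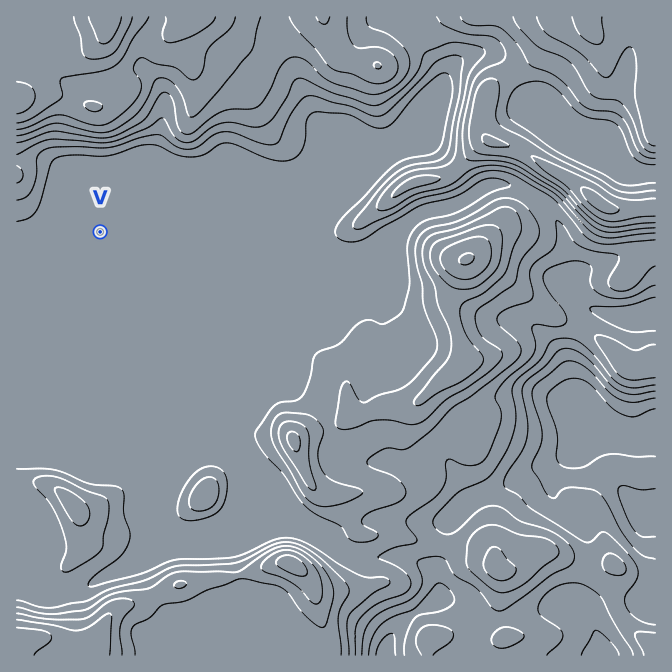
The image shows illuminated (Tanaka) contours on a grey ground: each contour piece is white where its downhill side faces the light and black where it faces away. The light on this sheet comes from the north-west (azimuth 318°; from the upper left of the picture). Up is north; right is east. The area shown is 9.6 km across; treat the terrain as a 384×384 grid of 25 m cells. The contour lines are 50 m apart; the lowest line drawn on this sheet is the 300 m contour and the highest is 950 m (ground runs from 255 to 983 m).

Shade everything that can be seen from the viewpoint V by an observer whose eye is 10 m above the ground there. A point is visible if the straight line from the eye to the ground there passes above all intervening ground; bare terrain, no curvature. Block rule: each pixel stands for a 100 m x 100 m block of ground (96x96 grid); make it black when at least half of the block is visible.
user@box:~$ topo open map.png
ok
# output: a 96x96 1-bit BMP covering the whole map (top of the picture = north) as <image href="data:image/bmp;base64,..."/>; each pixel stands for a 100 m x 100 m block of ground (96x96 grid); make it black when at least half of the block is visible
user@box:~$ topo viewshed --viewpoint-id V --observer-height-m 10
<image width="96" height="96" href="data:image/bmp;base64,Qk2+BAAAAAAAAD4AAAAoAAAAYAAAAGAAAAABAAEAAAAAAIAEAAATCwAAEwsAAAIAAAAAAAAA////AAAAAAAAAAAAAAAAAAAAAAAAAAAAAAAAAAAAAAAB8AAAAAAAAAAAAAD/+AAAAAAAAAAAAAD//AAAAAAAAAAAAADgPAAAAAAAAAAAAACAHgAAAAAAAAAAAAAADwAAAAAAAAAAAAAAB/AAAAAAAAAAAAAAA/gAAAAAAAAAAAAAAf8AAAAQAAAAAAAAAH/8AADgAAAAAAAAAD/+AAHAAAAAAAAAAA/4HB+AAAAAAAAAAA/AH/8AAAAAAAAAAA8AD/4AAAAAAAAAAA4AB/gAAAAAAAAAAB4AA/AAAAAAAAAAAN4AB+AAAAAAAAAAAHwAB8AAAAAAAAAAAH4AD8AAAAAAAAAAAD+AD4AAAAAAAAAAfD/AHwAAAAAAAAAA/j/wHgAAAAAAAAAD///4PiAAAAAAAAAH///8PDAAAAAAAAD////+eGAAAAAAAAD/////+GAAAAAAAAD/////8MAAAAAAAAD/////4MAAAAAAAAD/////44AAAAAAAAD//////4AAAAAAAAD//////8AAAAAAAAD//////8AAAAAAAAD//////+EAAAAAAAD///////uAAAAAAAD////////AAAAAAAD////////D8AAAAAD////////B+AAAAAD////////AfAAAAAD////////APgAAAAD////////AH4AAAAD////////AD8AAAAD////////AD+AAAAD////////gD+AAAAD////////gH+AAAAD////////wP+AAAAD////////wf+AAAAD////////w/8AAAAD////////5/8AAAAD//////////4AAAAD//////////4AAAAD//////////4AAAAD//////////4AAAAD//////////4AAAAD//////////8AAAAD//////////+AAAAD//////////+AAAAD//////////+AAAAD//////////+AAAAD///////////AAAAD////////AH/AAAAD////////AD/gAAAD////////gB/wAAAD////////wAD4AAAD////////4AAcAA4D//+H////+AACAD4D//8D//H//AAAAHwD//4A/8A//AAAAHgD//gAP4AD/gAAAPAD/uAADwAAP4AAAOAD/AAABgAAH8AAAYAB/AAABAAAD8AABgAB/AAAAAYAB8AADAAB/gAAAH4AAYH/8AAD//AD4P4AAAf/wAAD//4HwfgAAAf8AAAD////j/AAAAf4AAAD////j/AABAPwAAAH////j+AAAAPwAAAH////D+AACAPwAAAD/w+PB8AAGAPwAAAB/AOPA4AAOAHwAAAAAAAPgAAA+ADwAAAAAAAPgAAB+ADwAAAAAAAPgAAD/AB4AAAAAAAPAAAH+AB4AAAAAAAPAAAH+AA4AAAAAAAOAAAH8AAYAAAAAAAMAAAGIAADwAQAAAAMAAAEAAAB//wAAAAGAAAAAAAB//gAAAACAAAAAAAA//gAAAAAAAAAAAAA//AAAAAAAAAAAAAAf/AAAAAAAAAAAAAAP+AA="/>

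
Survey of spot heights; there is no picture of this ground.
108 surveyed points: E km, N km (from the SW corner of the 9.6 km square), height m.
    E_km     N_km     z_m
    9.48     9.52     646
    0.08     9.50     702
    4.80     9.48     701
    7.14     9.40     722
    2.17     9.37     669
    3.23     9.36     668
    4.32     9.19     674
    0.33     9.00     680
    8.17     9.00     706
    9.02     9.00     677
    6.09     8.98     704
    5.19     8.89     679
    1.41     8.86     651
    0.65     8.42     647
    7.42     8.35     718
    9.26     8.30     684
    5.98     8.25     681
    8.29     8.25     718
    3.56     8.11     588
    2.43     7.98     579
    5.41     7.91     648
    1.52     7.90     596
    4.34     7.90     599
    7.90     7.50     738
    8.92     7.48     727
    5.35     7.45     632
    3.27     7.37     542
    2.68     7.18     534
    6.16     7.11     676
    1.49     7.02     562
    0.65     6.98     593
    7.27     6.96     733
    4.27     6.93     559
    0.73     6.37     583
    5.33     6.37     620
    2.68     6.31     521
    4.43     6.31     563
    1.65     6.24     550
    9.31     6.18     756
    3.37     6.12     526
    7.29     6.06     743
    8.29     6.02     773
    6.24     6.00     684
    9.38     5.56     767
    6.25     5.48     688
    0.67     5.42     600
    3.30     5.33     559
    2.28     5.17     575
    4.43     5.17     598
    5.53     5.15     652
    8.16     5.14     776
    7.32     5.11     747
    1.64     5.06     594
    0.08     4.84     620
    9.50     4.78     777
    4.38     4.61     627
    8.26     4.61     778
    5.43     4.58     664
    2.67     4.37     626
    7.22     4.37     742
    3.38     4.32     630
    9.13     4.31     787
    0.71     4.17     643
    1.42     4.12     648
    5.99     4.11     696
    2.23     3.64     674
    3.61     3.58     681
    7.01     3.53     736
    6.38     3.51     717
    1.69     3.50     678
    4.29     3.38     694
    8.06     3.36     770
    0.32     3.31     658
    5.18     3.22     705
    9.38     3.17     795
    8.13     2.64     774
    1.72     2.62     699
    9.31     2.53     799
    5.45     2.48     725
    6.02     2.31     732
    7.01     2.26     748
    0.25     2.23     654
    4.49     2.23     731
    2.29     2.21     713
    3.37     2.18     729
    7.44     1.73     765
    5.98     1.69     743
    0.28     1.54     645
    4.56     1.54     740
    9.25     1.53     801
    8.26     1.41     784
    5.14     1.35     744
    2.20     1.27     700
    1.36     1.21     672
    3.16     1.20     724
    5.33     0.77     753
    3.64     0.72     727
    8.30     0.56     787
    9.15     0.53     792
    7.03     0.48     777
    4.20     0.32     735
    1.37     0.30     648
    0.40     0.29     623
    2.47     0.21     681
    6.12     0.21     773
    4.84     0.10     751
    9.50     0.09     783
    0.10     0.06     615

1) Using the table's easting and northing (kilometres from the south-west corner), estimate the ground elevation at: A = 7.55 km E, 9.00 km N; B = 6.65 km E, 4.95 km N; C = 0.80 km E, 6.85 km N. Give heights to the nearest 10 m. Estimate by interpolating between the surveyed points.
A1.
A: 710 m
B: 710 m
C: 590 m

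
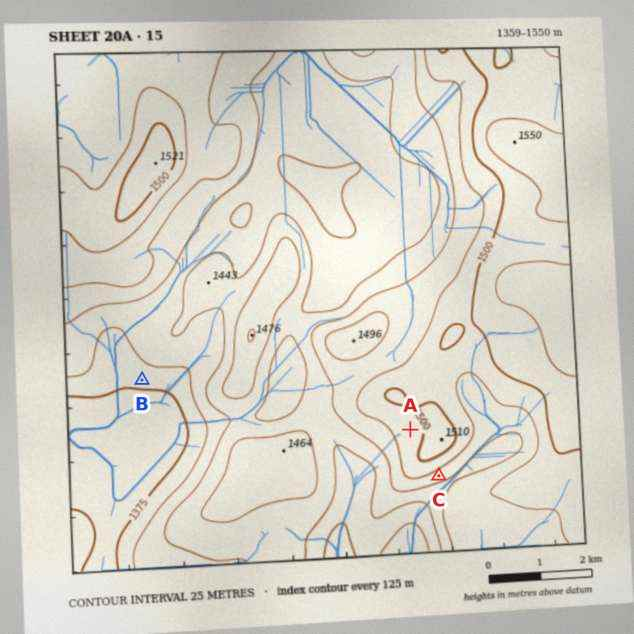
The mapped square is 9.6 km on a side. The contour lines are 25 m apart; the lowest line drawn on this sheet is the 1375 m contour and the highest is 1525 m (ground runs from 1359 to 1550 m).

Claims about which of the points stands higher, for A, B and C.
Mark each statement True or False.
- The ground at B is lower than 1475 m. True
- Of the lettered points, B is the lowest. True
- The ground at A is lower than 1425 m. False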